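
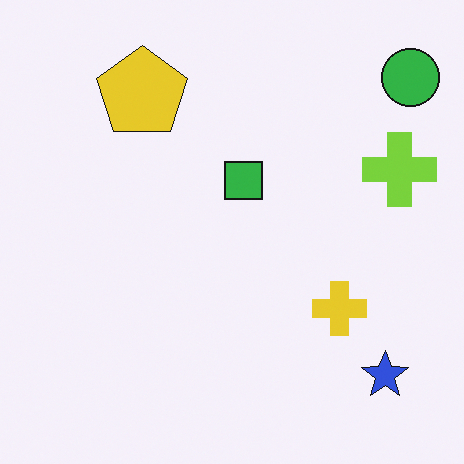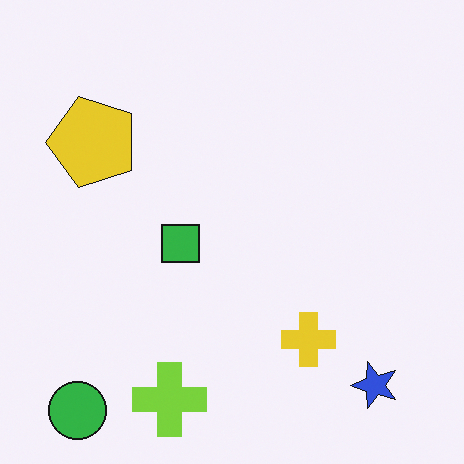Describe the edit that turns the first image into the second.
Transposed (reflected across the top-left ↔ bottom-right diagonal).

Shapes have swapped their row and column positions — what was in the top-right is now in the bottom-left — a diagonal reflection.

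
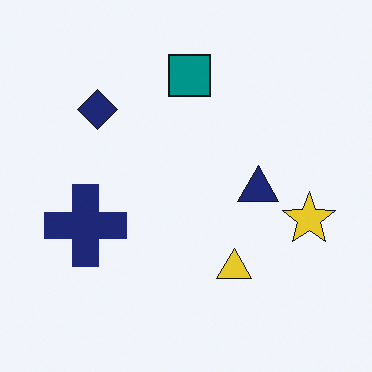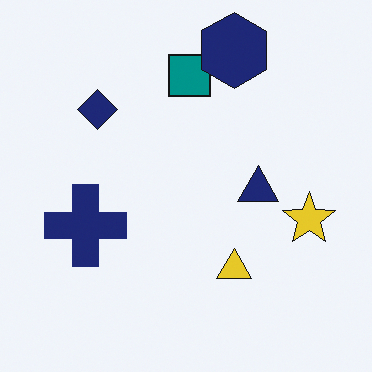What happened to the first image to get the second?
It was overlaid with an additional navy hexagon.

A navy hexagon appears in the second image that is absent from the first.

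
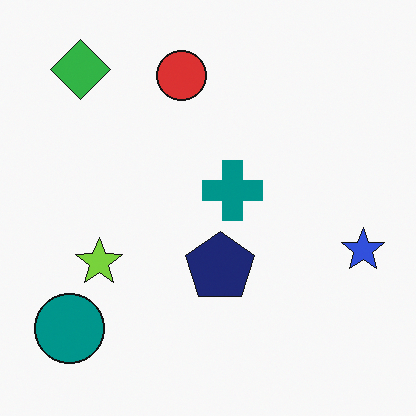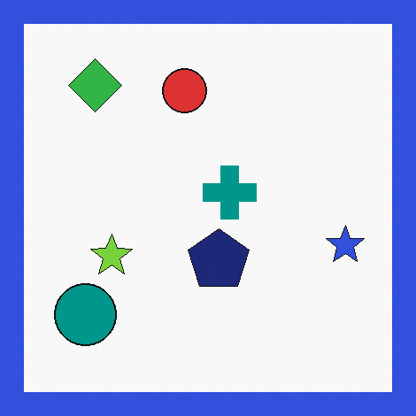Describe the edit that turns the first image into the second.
This is the original image framed with a blue border.

A solid blue frame runs around the edge of the second image, with the content slightly shrunk inside it.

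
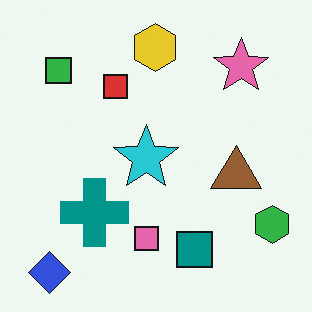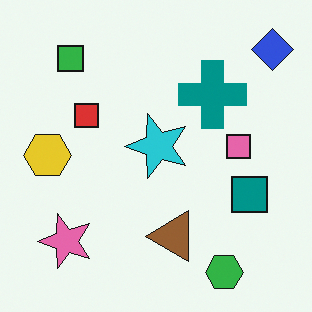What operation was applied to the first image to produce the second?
The second image is the first transposed (reflected across the top-left ↔ bottom-right diagonal).

Shapes have swapped their row and column positions — what was in the top-right is now in the bottom-left — a diagonal reflection.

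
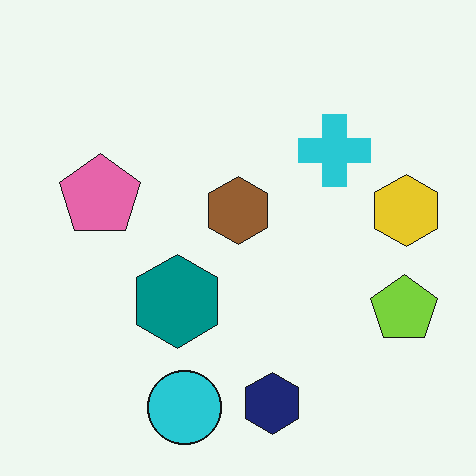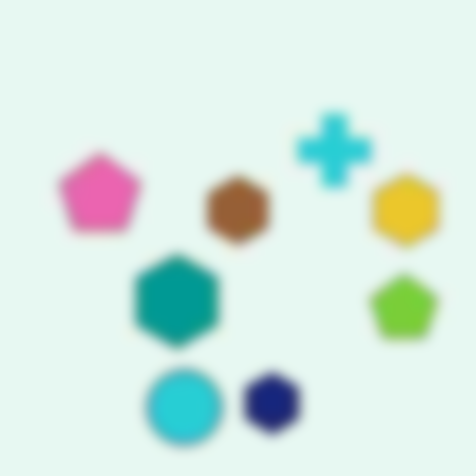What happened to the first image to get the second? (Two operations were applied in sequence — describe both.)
It was degraded with heavy JPEG compression, then strongly gaussian-blurred.

Blocky 8×8 compression artifacts appear around shape edges and the flat background shows ringing — characteristic JPEG degradation. Shape edges and outlines are uniformly softened across the whole image.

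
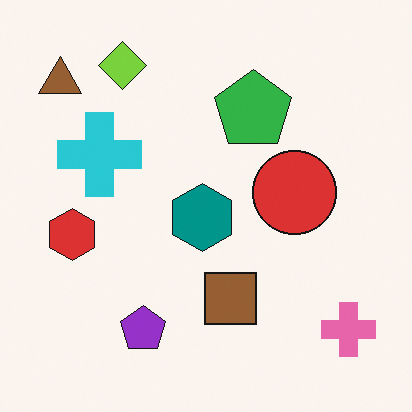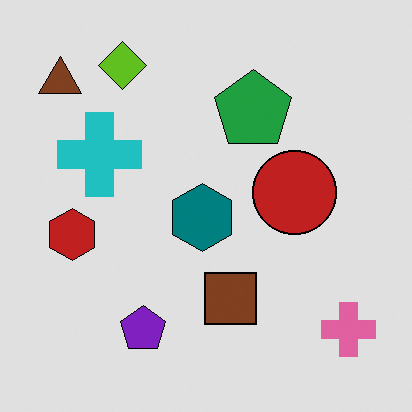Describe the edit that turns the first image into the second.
The transformation is: posterized to a reduced palette.

Each flat color has snapped to a coarser quantized level — most visibly, the near-white background has dropped to a flat grey.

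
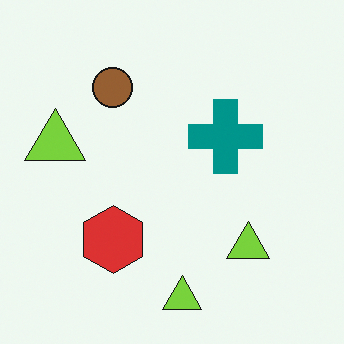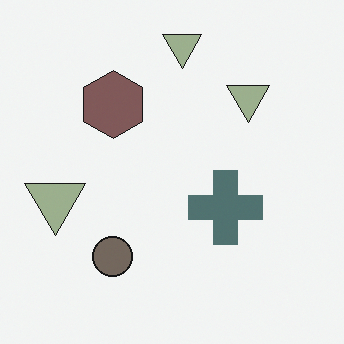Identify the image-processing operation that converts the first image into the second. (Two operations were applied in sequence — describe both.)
Made much more muted (saturation change), then flipped vertically (top ↔ bottom).

All colors are more muted and greyish — a global saturation change. The brown circle is in the top-left of the first image and the bottom-left of the second — shapes on opposite sides of the horizontal midline have swapped in a mirror flip.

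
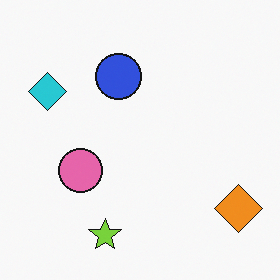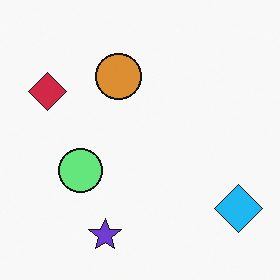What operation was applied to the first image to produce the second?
It was hue-shifted by a large amount.

Every shape's color has rotated by the same amount around the hue wheel — a uniform hue shift.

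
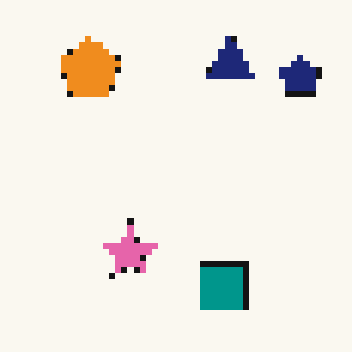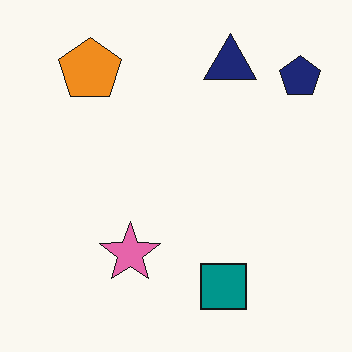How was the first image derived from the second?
The transformation is: moderately pixelated.

Shapes are reduced to large square blocks; fine edges and outlines are lost — a downscale-then-upscale (mosaic) effect.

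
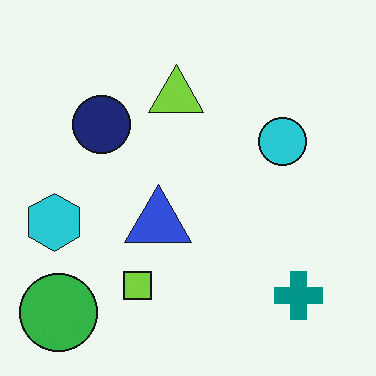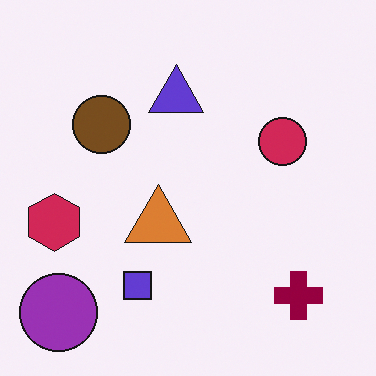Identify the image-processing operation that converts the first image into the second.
This is the original image hue-shifted by a large amount.

Every shape's color has rotated by the same amount around the hue wheel — a uniform hue shift.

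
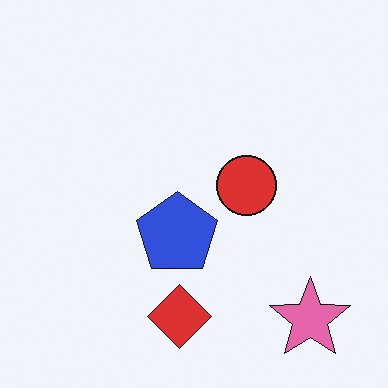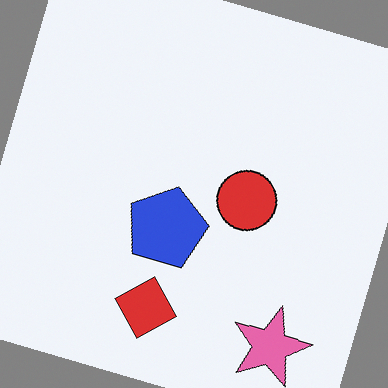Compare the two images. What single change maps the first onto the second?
This is the original image rotated clockwise by a clearly visible amount.

Every shape is tilted by the same angle and the image corners show triangular fill wedges — a whole-image rotation by a non-right angle.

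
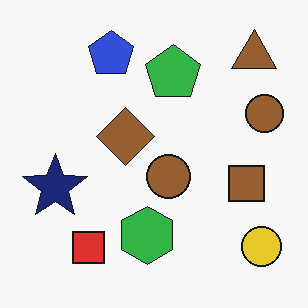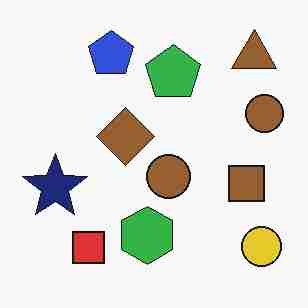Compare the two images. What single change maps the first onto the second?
Heavily JPEG-compressed with obvious blocking artifacts.

Blocky 8×8 compression artifacts appear around shape edges and the flat background shows ringing — characteristic JPEG degradation.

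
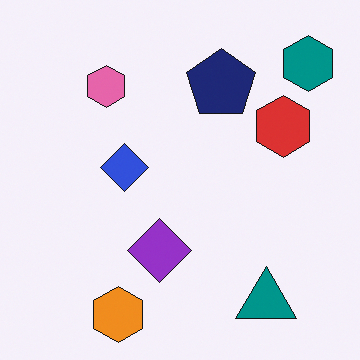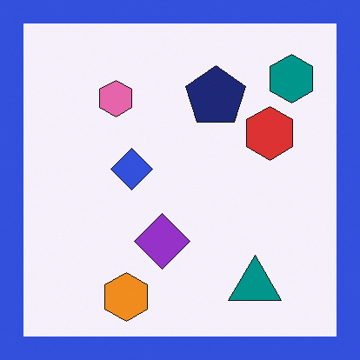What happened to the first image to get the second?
The image was framed with a blue border.

A solid blue frame runs around the edge of the second image, with the content slightly shrunk inside it.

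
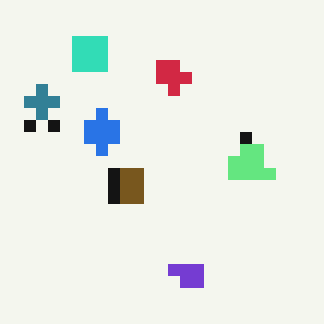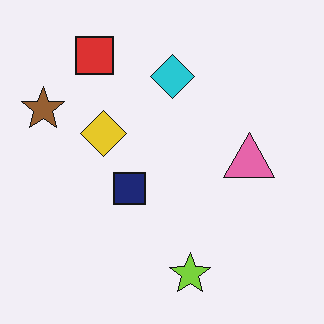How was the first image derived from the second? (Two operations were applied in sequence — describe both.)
The image was hue-shifted by a large amount, then coarsely pixelated.

Every shape's color has rotated by the same amount around the hue wheel — a uniform hue shift. Shapes are reduced to large square blocks; fine edges and outlines are lost — a downscale-then-upscale (mosaic) effect.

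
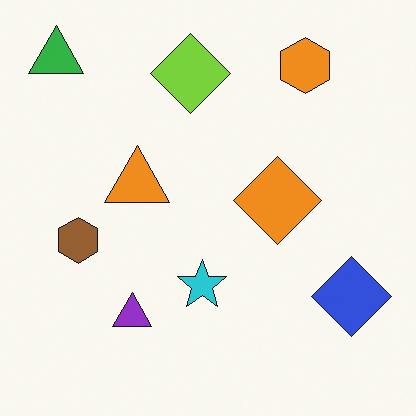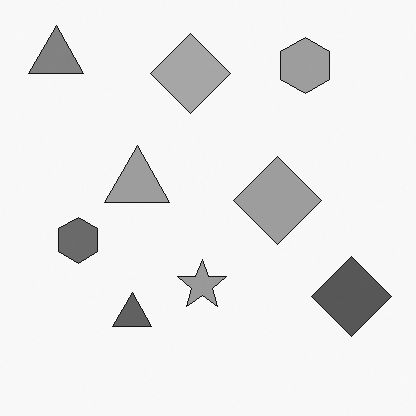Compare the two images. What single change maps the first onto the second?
This is the original image converted to grayscale.

All color is removed — every shape is now a shade of grey.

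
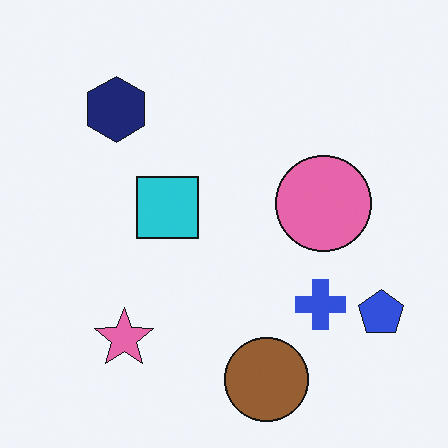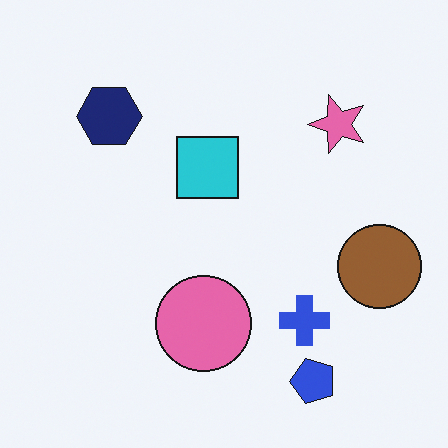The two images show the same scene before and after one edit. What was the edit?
This is the original image transposed (reflected across the top-left ↔ bottom-right diagonal).

Shapes have swapped their row and column positions — what was in the top-right is now in the bottom-left — a diagonal reflection.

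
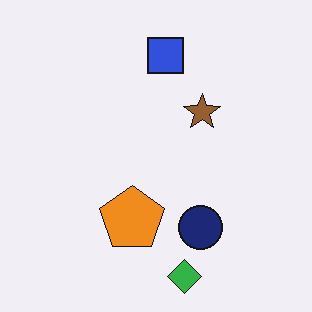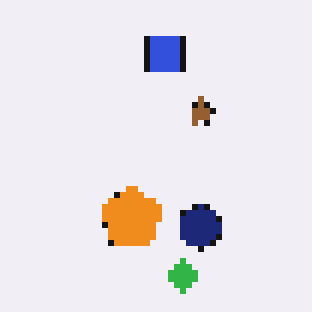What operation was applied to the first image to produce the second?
It was moderately pixelated.

Shapes are reduced to large square blocks; fine edges and outlines are lost — a downscale-then-upscale (mosaic) effect.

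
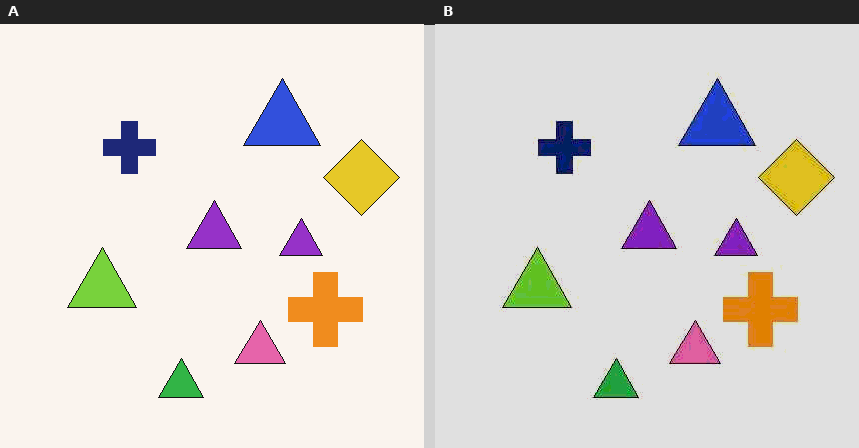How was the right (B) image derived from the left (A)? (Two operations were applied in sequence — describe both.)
This is the original image JPEG-compressed with visible artifacts, then posterized to a reduced palette.

Blocky 8×8 compression artifacts appear around shape edges and the flat background shows ringing — characteristic JPEG degradation. Each flat color has snapped to a coarser quantized level — most visibly, the near-white background has dropped to a flat grey.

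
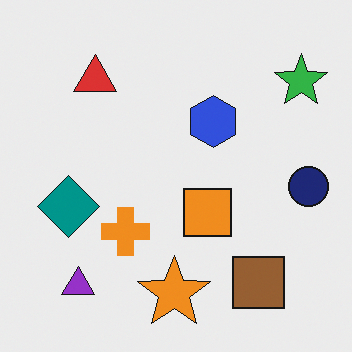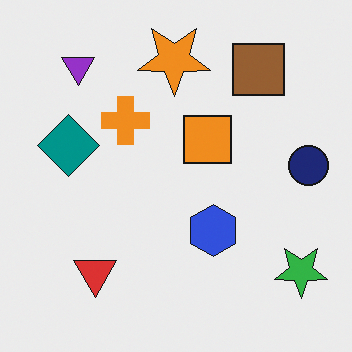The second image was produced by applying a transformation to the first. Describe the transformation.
This is the original image flipped vertically (top ↔ bottom).

The orange star is in the bottom of the first image and the top of the second — shapes on opposite sides of the horizontal midline have swapped in a mirror flip.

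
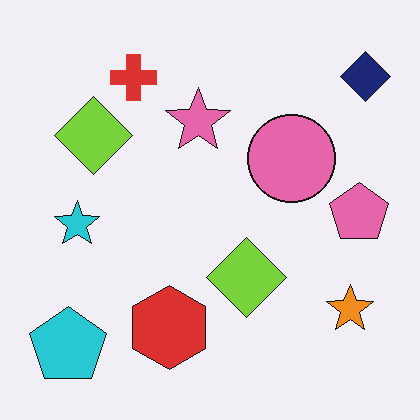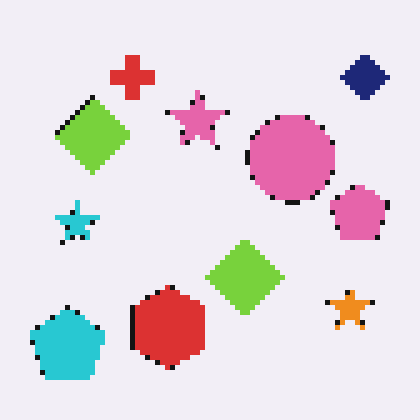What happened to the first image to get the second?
The second image is the first lightly pixelated (a mild mosaic effect).

Shapes are reduced to large square blocks; fine edges and outlines are lost — a downscale-then-upscale (mosaic) effect.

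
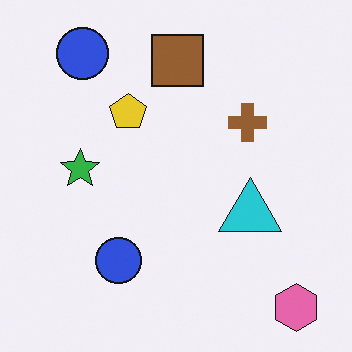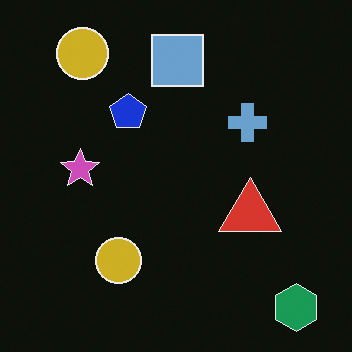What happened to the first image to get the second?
Color-inverted (negative).

The light background has become dark and every shape's color is its complement — a photographic negative.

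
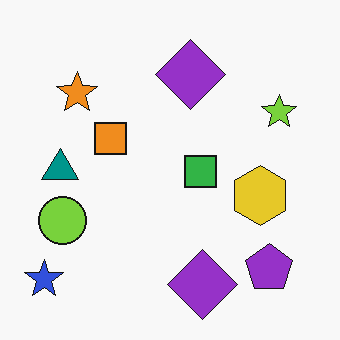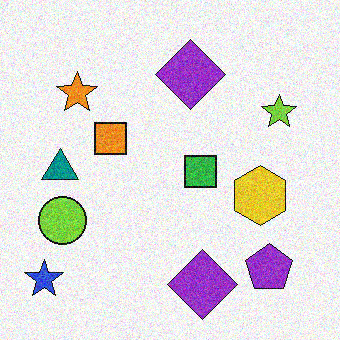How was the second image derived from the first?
The image was degraded with moderate additive noise.

Random speckle covers the whole image, including the flat background.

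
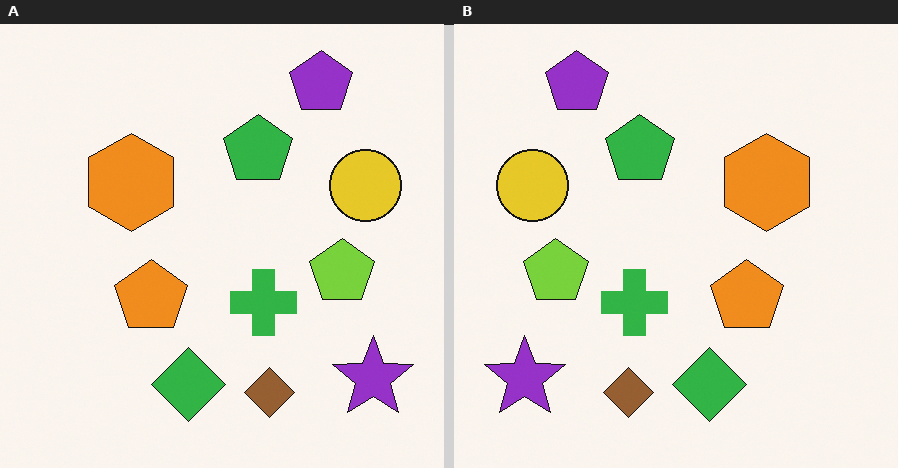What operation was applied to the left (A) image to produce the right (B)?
The image was flipped horizontally (left ↔ right).

The purple star is in the bottom-right of the left (A) image and the bottom-left of the right (B) — shapes on opposite sides of the vertical midline have swapped in a mirror flip.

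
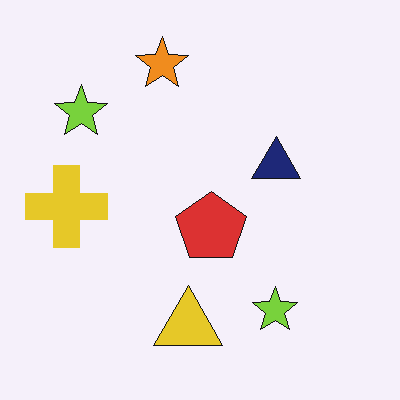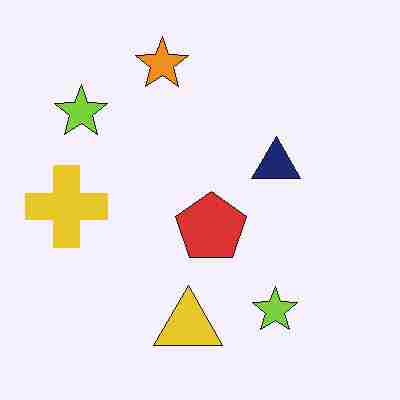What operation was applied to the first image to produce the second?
The second image is the first heavily JPEG-compressed with obvious blocking artifacts.

Blocky 8×8 compression artifacts appear around shape edges and the flat background shows ringing — characteristic JPEG degradation.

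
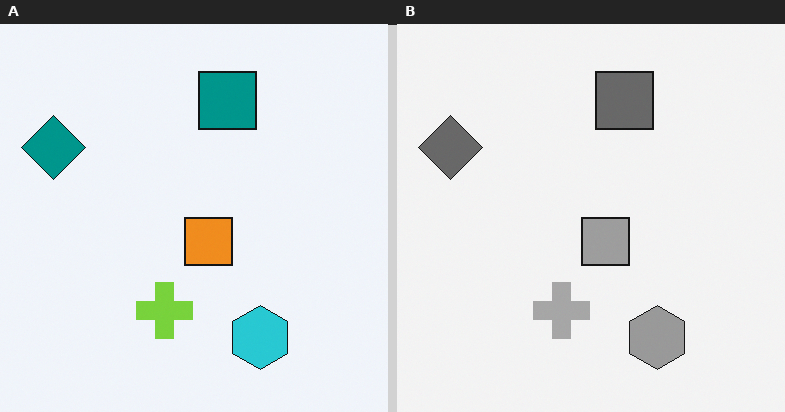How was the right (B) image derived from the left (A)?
The image was converted to grayscale.

All color is removed — every shape is now a shade of grey.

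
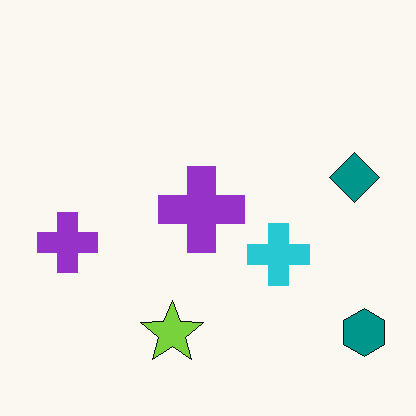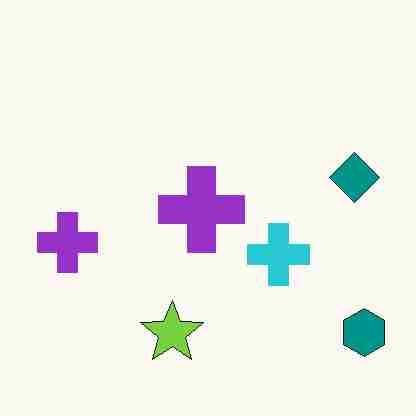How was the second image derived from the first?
The transformation is: heavily JPEG-compressed with obvious blocking artifacts.

Blocky 8×8 compression artifacts appear around shape edges and the flat background shows ringing — characteristic JPEG degradation.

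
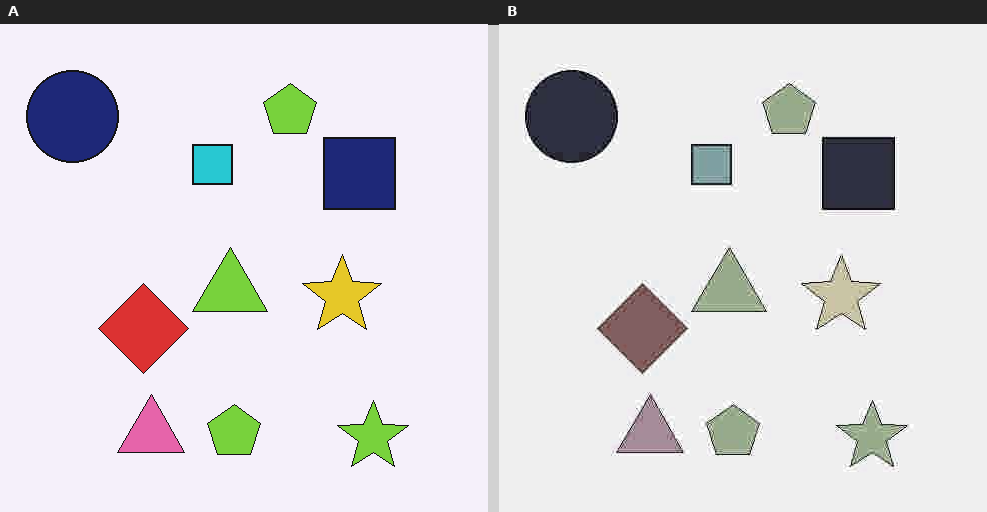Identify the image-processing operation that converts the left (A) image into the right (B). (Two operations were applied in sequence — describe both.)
This is the original image heavily JPEG-compressed with obvious blocking artifacts, then made much more muted (saturation change).

Blocky 8×8 compression artifacts appear around shape edges and the flat background shows ringing — characteristic JPEG degradation. All colors are more muted and greyish — a global saturation change.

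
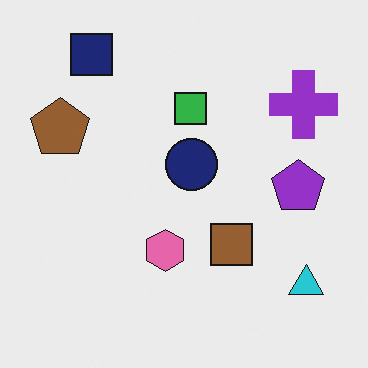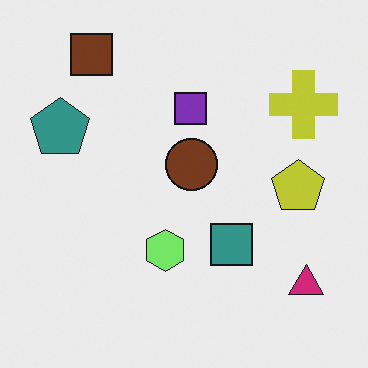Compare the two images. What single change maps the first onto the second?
The transformation is: hue-shifted noticeably.

Every shape's color has rotated by the same amount around the hue wheel — a uniform hue shift.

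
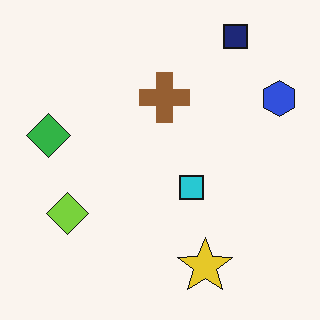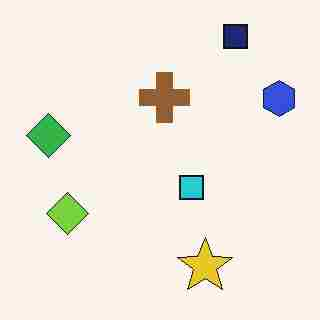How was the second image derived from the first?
This is the original image degraded with heavy JPEG compression.

Blocky 8×8 compression artifacts appear around shape edges and the flat background shows ringing — characteristic JPEG degradation.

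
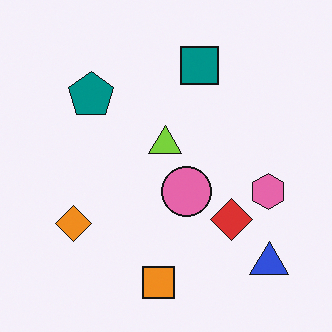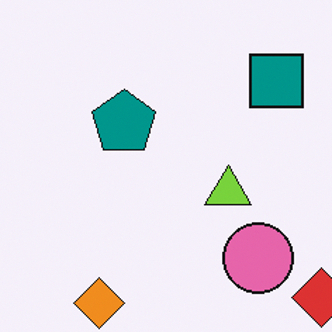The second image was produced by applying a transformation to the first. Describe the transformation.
The second image is the first cropped slightly and scaled back up.

The visible shapes are larger and the field of view is narrower; shapes near the original edges may be partly or wholly outside the frame — a crop-and-rescale.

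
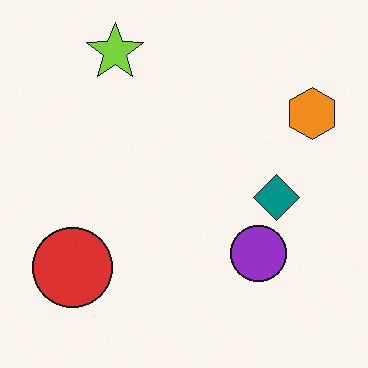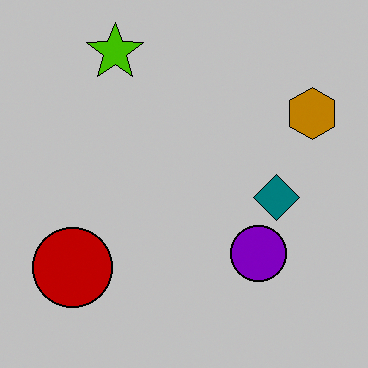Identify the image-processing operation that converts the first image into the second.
The second image is the first aggressively posterized.

Each flat color has snapped to a coarser quantized level — most visibly, the near-white background has dropped to a flat grey.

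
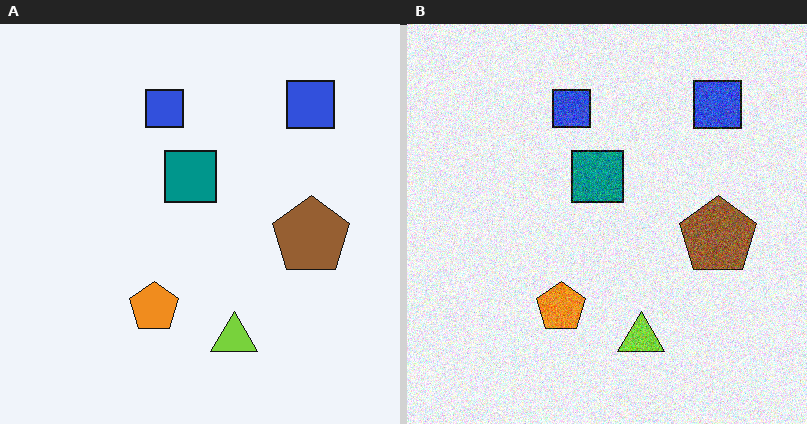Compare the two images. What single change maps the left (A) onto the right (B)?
It was degraded with visible gaussian noise.

Random speckle covers the whole image, including the flat background.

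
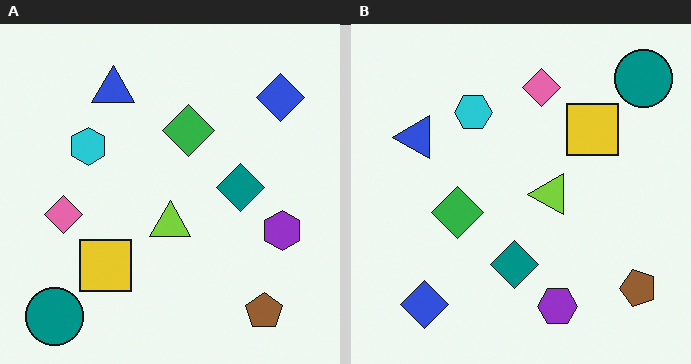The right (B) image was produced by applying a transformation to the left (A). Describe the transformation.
Transposed (reflected across the top-left ↔ bottom-right diagonal).

Shapes have swapped their row and column positions — what was in the top-right is now in the bottom-left — a diagonal reflection.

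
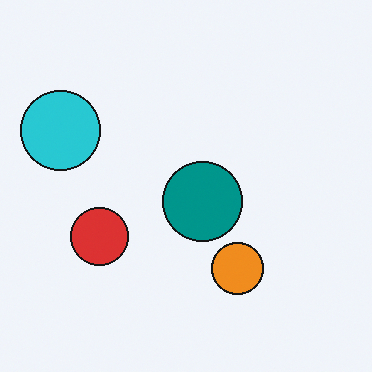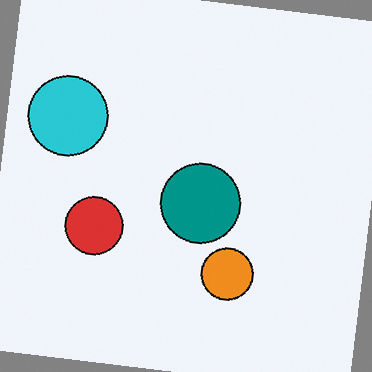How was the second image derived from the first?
Rotated clockwise by a slight angle.

Every shape is tilted by the same angle and the image corners show triangular fill wedges — a whole-image rotation by a non-right angle.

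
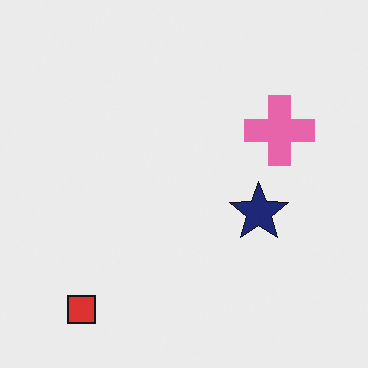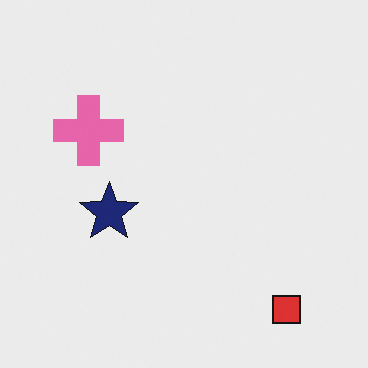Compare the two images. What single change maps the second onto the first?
The image was flipped horizontally (left ↔ right).

The red square is in the bottom-right of the second image and the bottom-left of the first — shapes on opposite sides of the vertical midline have swapped in a mirror flip.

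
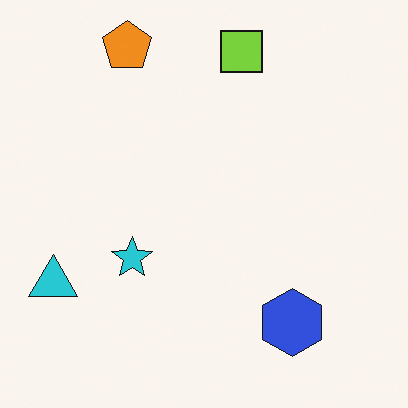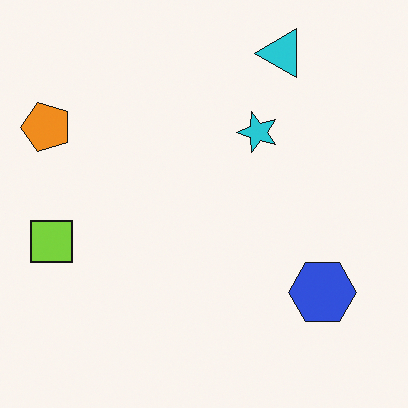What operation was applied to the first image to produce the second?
The second image is the first transposed (reflected across the top-left ↔ bottom-right diagonal).

Shapes have swapped their row and column positions — what was in the top-right is now in the bottom-left — a diagonal reflection.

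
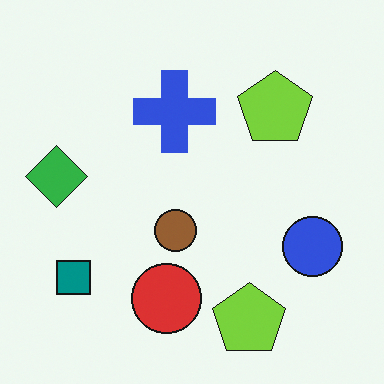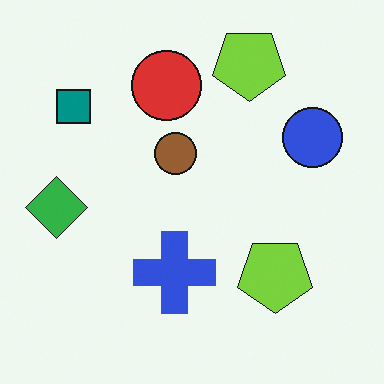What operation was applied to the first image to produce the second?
The second image is the first flipped vertically (top ↔ bottom).

The red circle is in the bottom of the first image and the top of the second — shapes on opposite sides of the horizontal midline have swapped in a mirror flip.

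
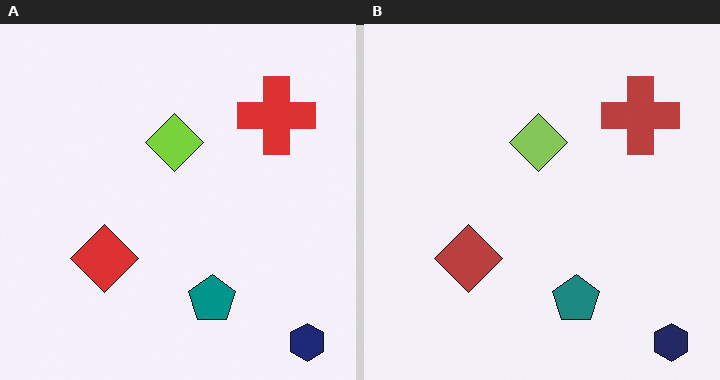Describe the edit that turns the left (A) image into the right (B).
It was slightly desaturated.

All colors are more muted and greyish — a global saturation change.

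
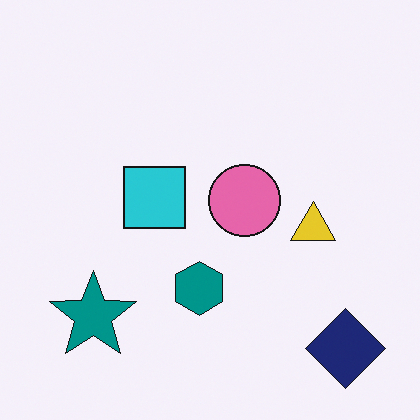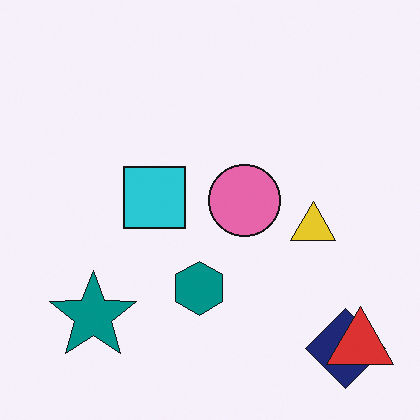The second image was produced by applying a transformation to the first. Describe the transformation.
The transformation is: overlaid with an additional red triangle.

A red triangle appears in the second image that is absent from the first.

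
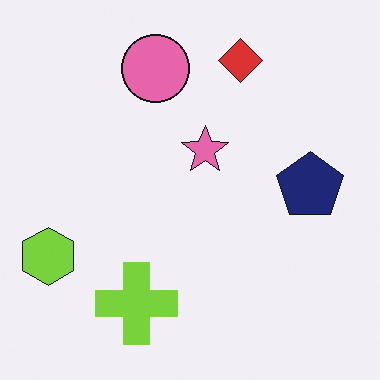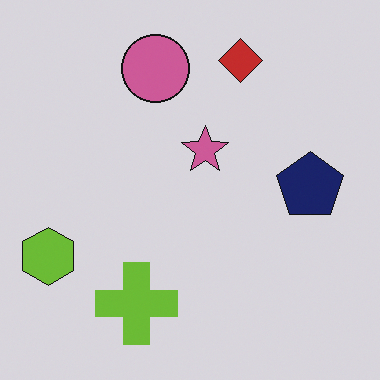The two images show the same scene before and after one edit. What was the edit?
The transformation is: slightly darkened.

Every pixel — background and shapes alike — is uniformly darkened.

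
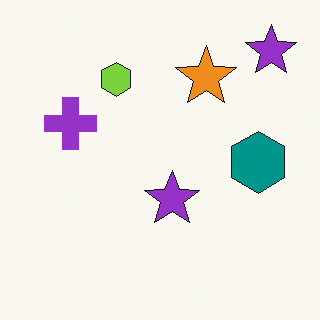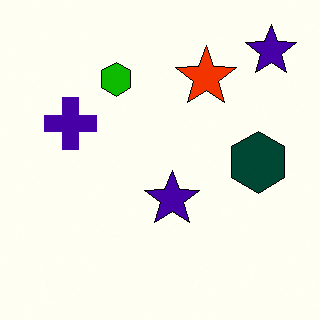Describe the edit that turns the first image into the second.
Boosted in contrast.

Tones are pushed away from mid-grey across the whole image — a global contrast change.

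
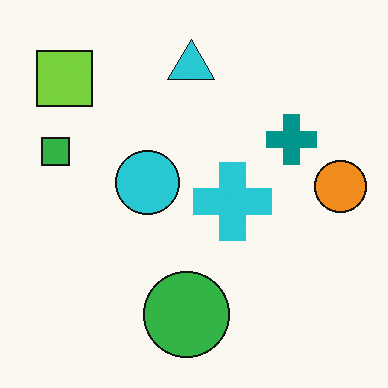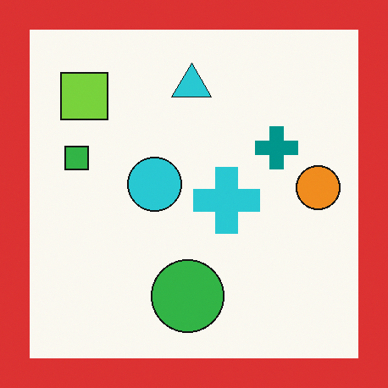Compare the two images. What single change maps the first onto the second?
Framed with a red border.

A solid red frame runs around the edge of the second image, with the content slightly shrunk inside it.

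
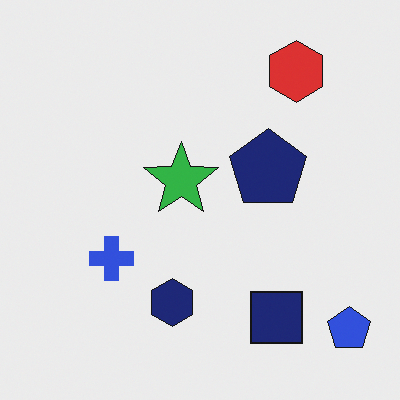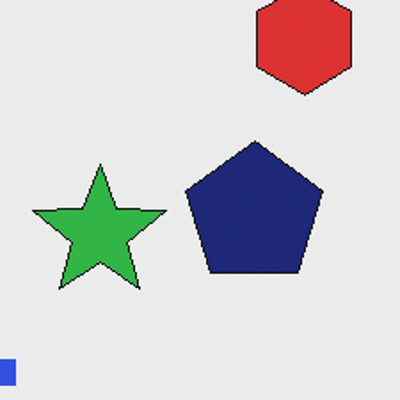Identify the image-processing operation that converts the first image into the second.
Cropped tightly and scaled back up.

The visible shapes are larger and the field of view is narrower; shapes near the original edges may be partly or wholly outside the frame — a crop-and-rescale.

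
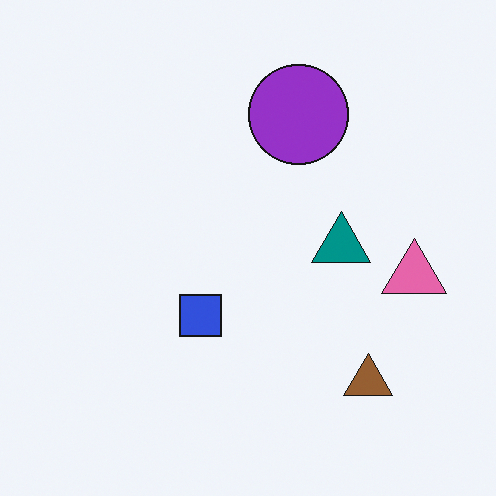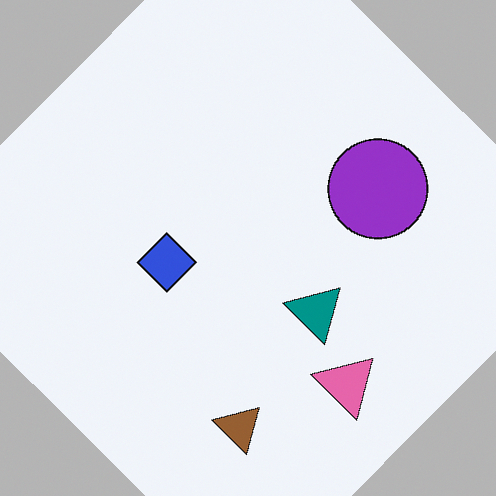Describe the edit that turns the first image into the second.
The image was rotated clockwise by a large amount — several tens of degrees.

Every shape is tilted by the same angle and the image corners show triangular fill wedges — a whole-image rotation by a non-right angle.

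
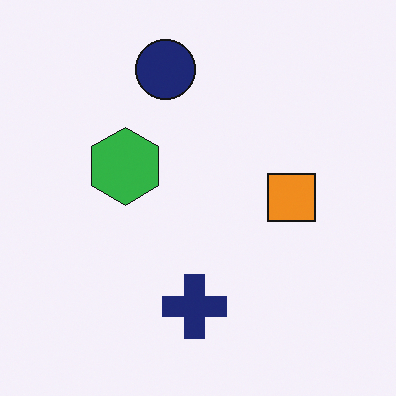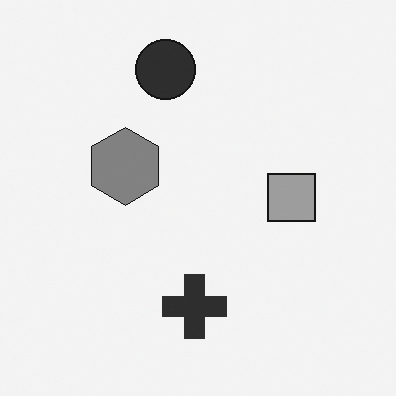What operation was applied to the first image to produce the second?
Converted to grayscale.

All color is removed — every shape is now a shade of grey.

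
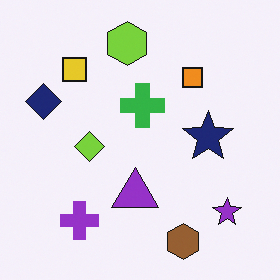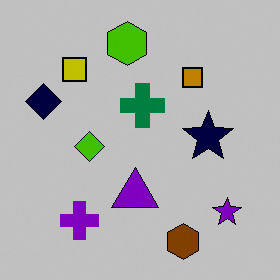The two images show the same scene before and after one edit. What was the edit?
The transformation is: aggressively posterized.

Each flat color has snapped to a coarser quantized level — most visibly, the near-white background has dropped to a flat grey.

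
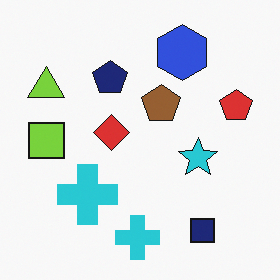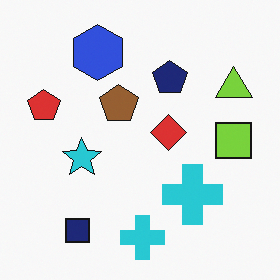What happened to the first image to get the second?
It was flipped horizontally (left ↔ right).

The red pentagon is in the right of the first image and the left of the second — shapes on opposite sides of the vertical midline have swapped in a mirror flip.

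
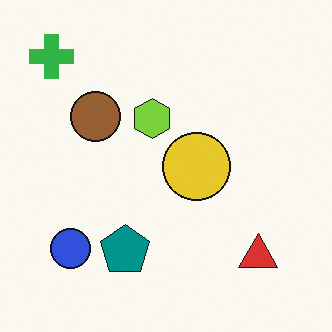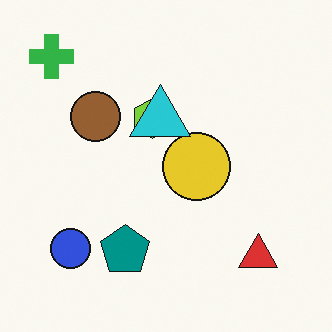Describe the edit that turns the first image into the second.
It was overlaid with an additional cyan triangle.

A cyan triangle appears in the second image that is absent from the first.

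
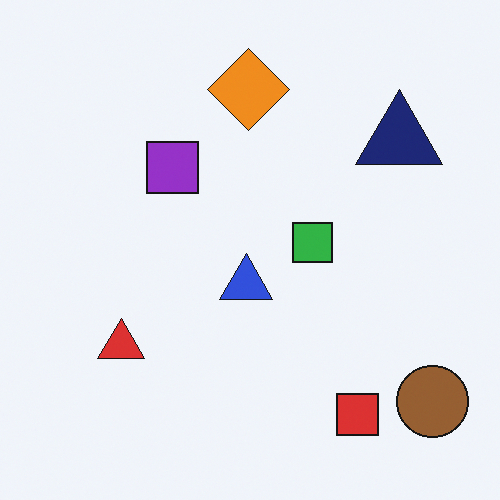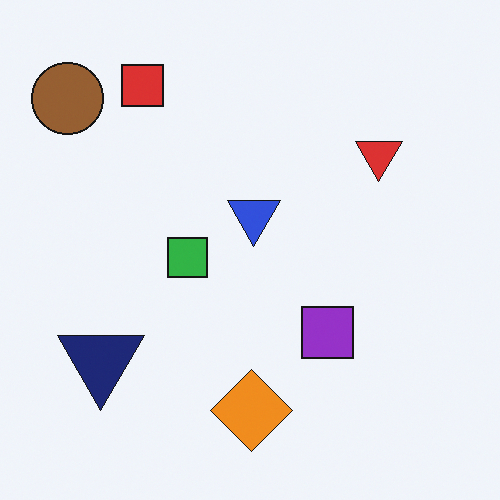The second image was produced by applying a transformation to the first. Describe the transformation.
It was rotated 180°.

The brown circle sits in the bottom-right of the first image and the top-left of the second — consistent with a whole-image 180° rotation.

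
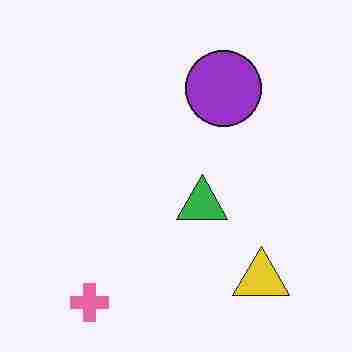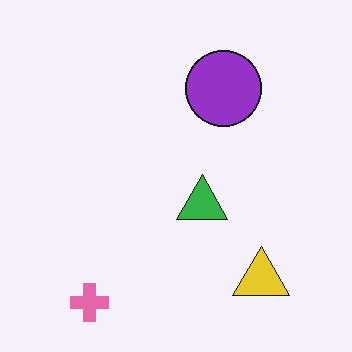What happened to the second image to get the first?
It was heavily JPEG-compressed with obvious blocking artifacts.

Blocky 8×8 compression artifacts appear around shape edges and the flat background shows ringing — characteristic JPEG degradation.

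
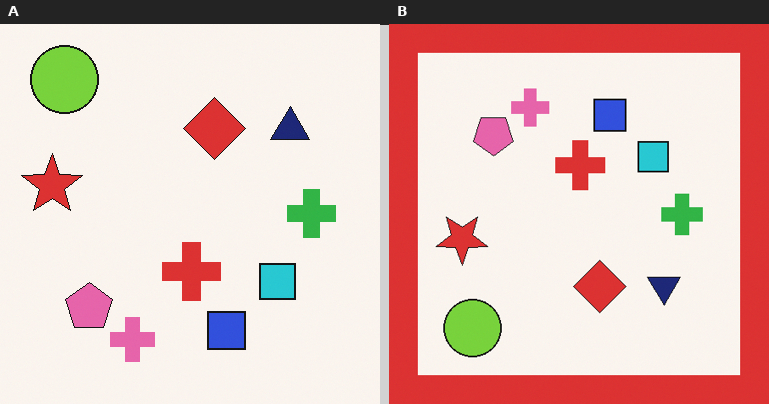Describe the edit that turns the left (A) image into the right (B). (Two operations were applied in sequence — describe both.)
It was flipped vertically (top ↔ bottom), then framed with a red border.

The lime circle is in the top-left of the left (A) image and the bottom-left of the right (B) — shapes on opposite sides of the horizontal midline have swapped in a mirror flip. A solid red frame runs around the edge of the right (B) image, with the content slightly shrunk inside it.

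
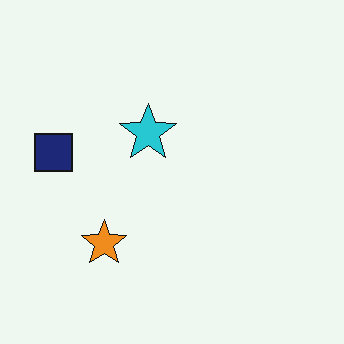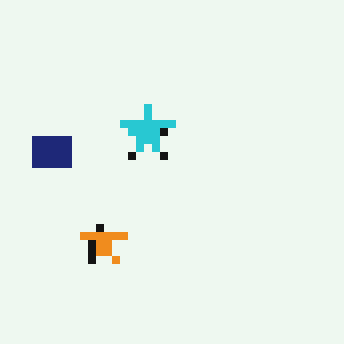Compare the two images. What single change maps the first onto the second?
It was moderately pixelated.

Shapes are reduced to large square blocks; fine edges and outlines are lost — a downscale-then-upscale (mosaic) effect.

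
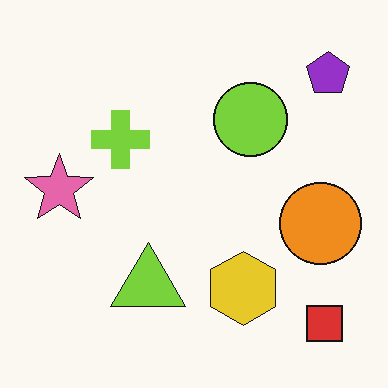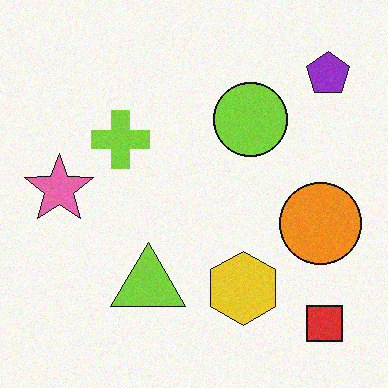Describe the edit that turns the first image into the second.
Degraded with light additive noise.

Random speckle covers the whole image, including the flat background.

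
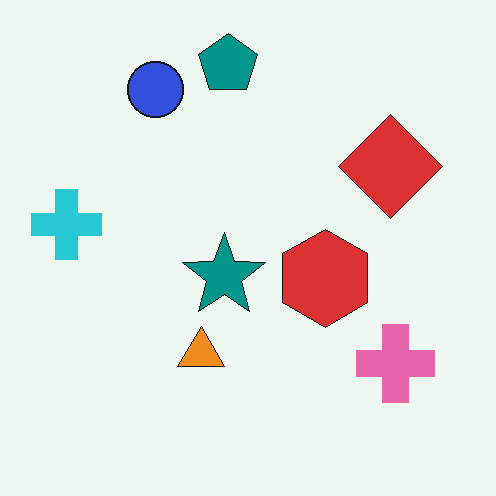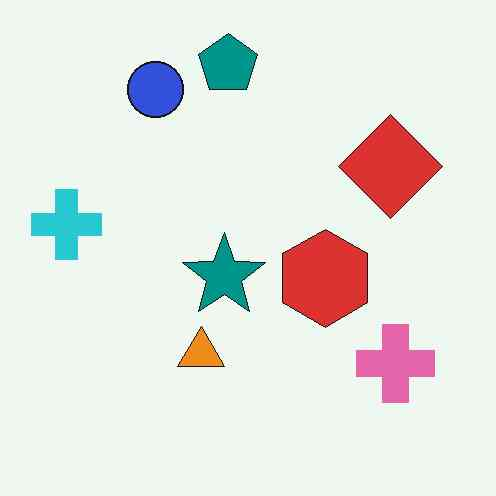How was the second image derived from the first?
This is the original image given moderate JPEG compression.

Blocky 8×8 compression artifacts appear around shape edges and the flat background shows ringing — characteristic JPEG degradation.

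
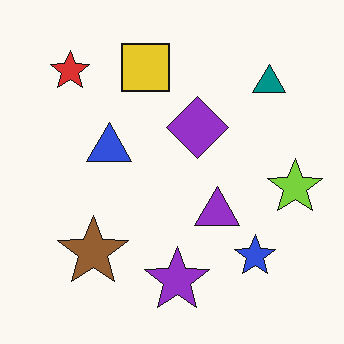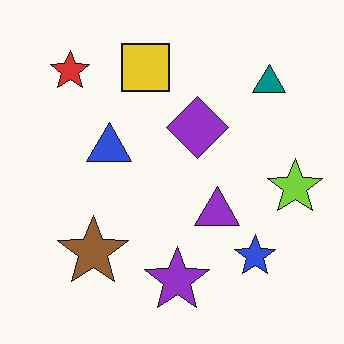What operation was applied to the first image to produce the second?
JPEG-compressed with visible artifacts.

Blocky 8×8 compression artifacts appear around shape edges and the flat background shows ringing — characteristic JPEG degradation.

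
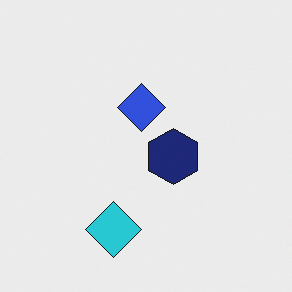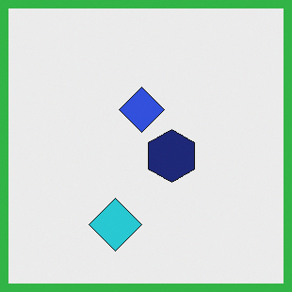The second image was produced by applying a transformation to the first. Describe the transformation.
This is the original image framed with a green border.

A solid green frame runs around the edge of the second image, with the content slightly shrunk inside it.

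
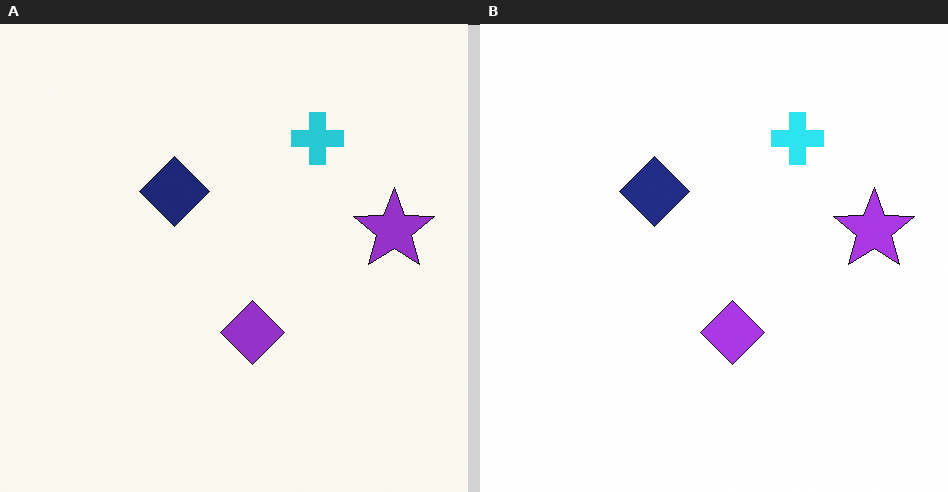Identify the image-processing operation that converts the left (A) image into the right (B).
It was brightened a little.

Every pixel — background and shapes alike — is uniformly brightened.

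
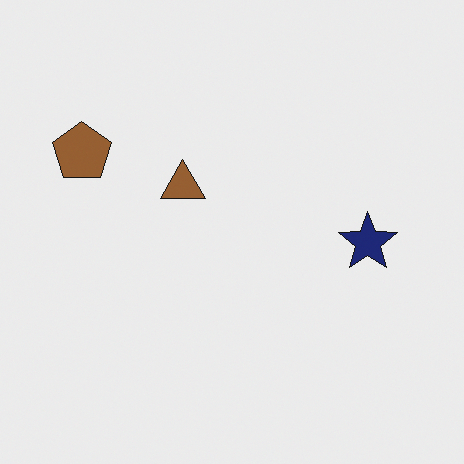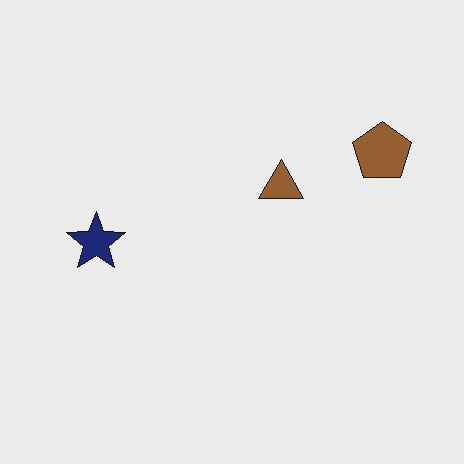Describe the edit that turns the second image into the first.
The first image is the second flipped horizontally (left ↔ right).

The brown pentagon is in the top-right of the second image and the top-left of the first — shapes on opposite sides of the vertical midline have swapped in a mirror flip.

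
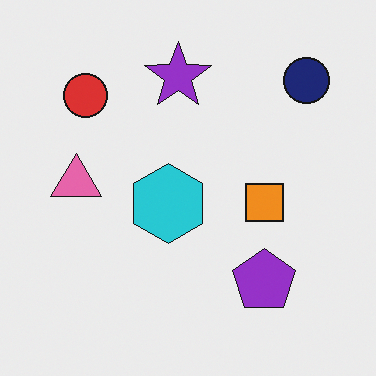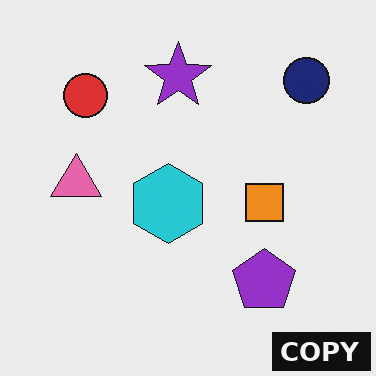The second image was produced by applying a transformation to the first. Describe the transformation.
Watermarked with the text "COPY" in the lower-right corner.

A dark label reading "COPY" appears in the lower-right corner.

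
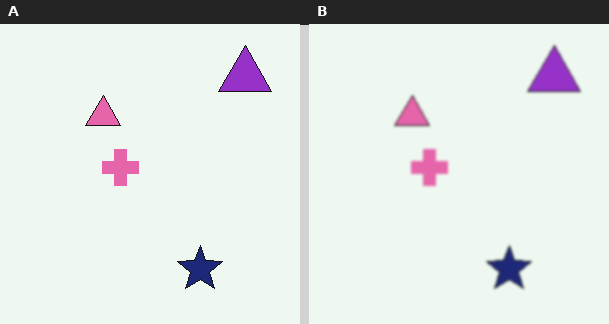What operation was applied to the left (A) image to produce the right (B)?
It was lightly blurred.

Shape edges and outlines are uniformly softened across the whole image.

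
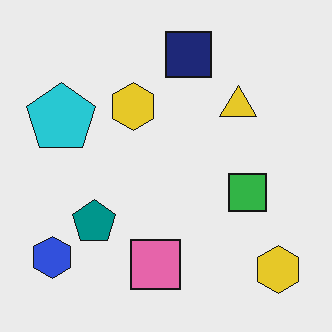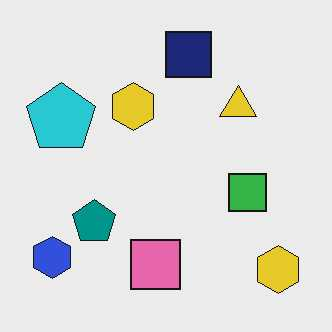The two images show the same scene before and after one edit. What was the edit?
JPEG-compressed with visible artifacts.

Blocky 8×8 compression artifacts appear around shape edges and the flat background shows ringing — characteristic JPEG degradation.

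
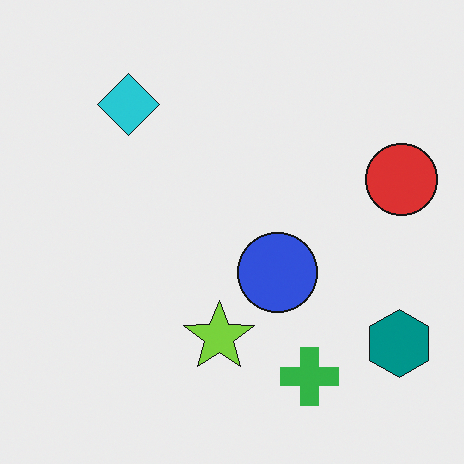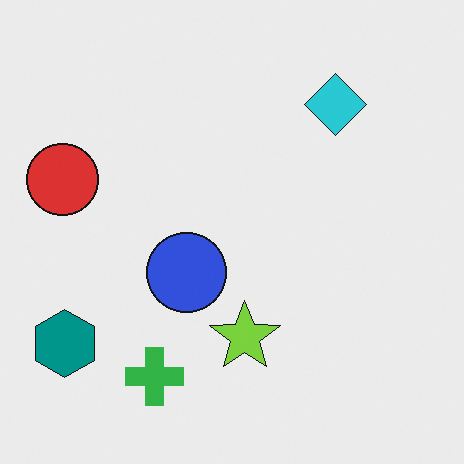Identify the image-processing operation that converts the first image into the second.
This is the original image flipped horizontally (left ↔ right).

The red circle is in the right of the first image and the left of the second — shapes on opposite sides of the vertical midline have swapped in a mirror flip.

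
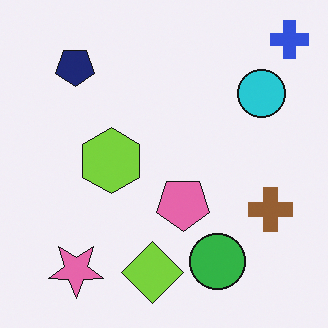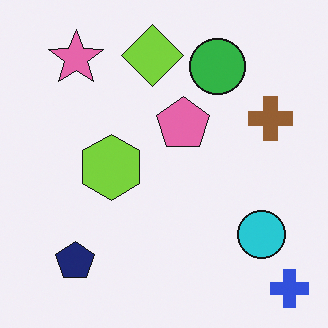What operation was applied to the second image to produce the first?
The first image is the second flipped vertically (top ↔ bottom).

The blue cross is in the bottom-right of the second image and the top-right of the first — shapes on opposite sides of the horizontal midline have swapped in a mirror flip.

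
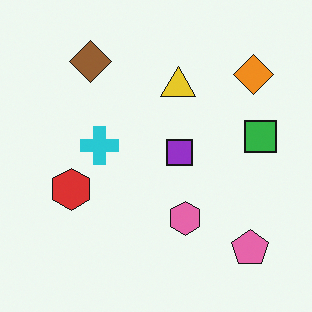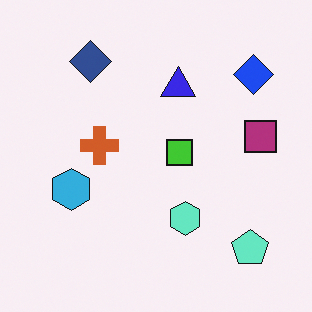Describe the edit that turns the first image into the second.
The second image is the first hue-shifted through roughly half the color wheel.

Every shape's color has rotated by the same amount around the hue wheel — a uniform hue shift.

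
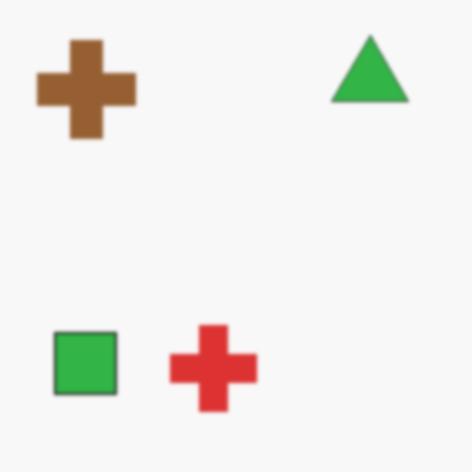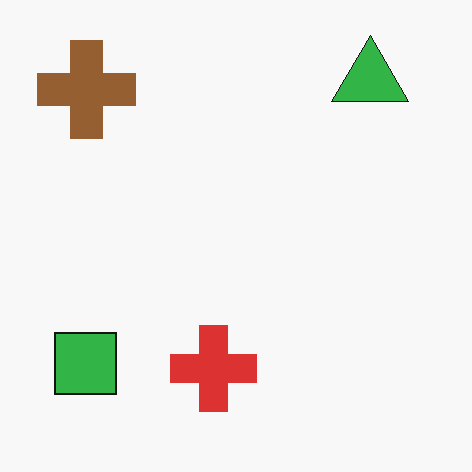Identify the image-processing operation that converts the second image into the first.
The first image is the second given a subtle gaussian blur.

Shape edges and outlines are uniformly softened across the whole image.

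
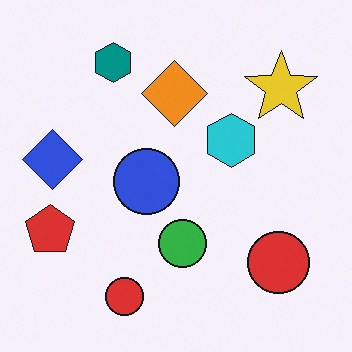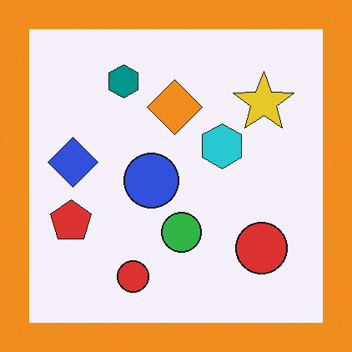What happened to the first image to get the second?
Framed with a orange border.

A solid orange frame runs around the edge of the second image, with the content slightly shrunk inside it.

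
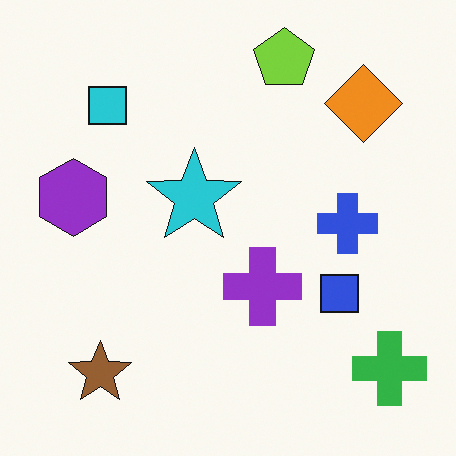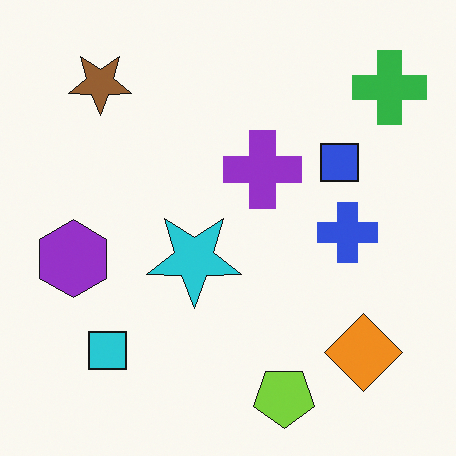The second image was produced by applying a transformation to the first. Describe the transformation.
The second image is the first flipped vertically (top ↔ bottom).

The lime pentagon is in the top of the first image and the bottom of the second — shapes on opposite sides of the horizontal midline have swapped in a mirror flip.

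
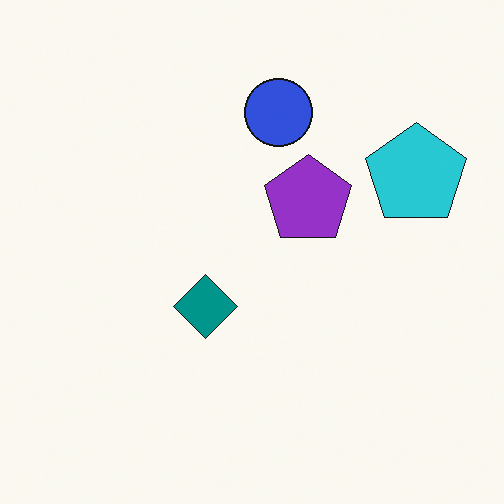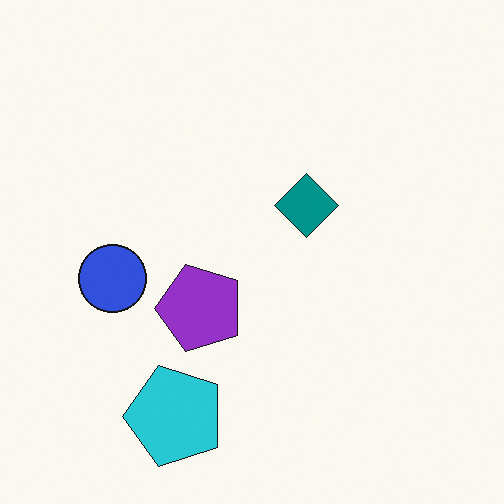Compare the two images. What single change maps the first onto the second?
The image was transposed (reflected across the top-left ↔ bottom-right diagonal).

Shapes have swapped their row and column positions — what was in the top-right is now in the bottom-left — a diagonal reflection.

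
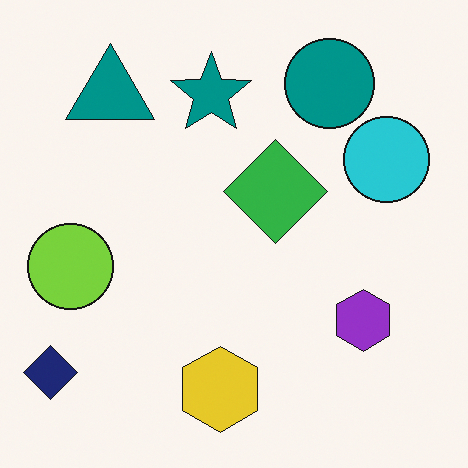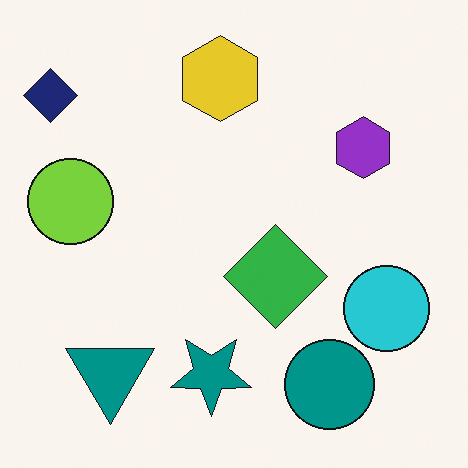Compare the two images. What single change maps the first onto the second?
The image was flipped vertically (top ↔ bottom).

The yellow hexagon is in the bottom of the first image and the top of the second — shapes on opposite sides of the horizontal midline have swapped in a mirror flip.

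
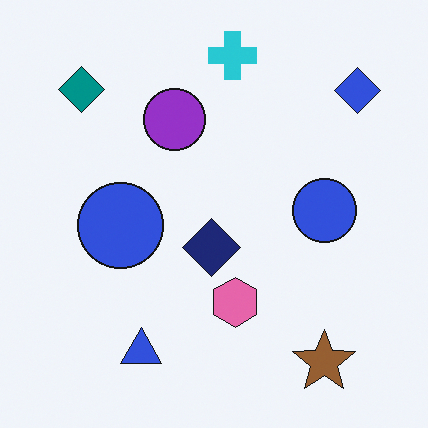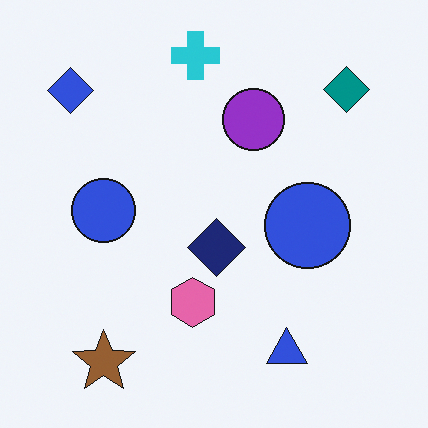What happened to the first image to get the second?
Flipped horizontally (left ↔ right).

The blue diamond is in the top-right of the first image and the top-left of the second — shapes on opposite sides of the vertical midline have swapped in a mirror flip.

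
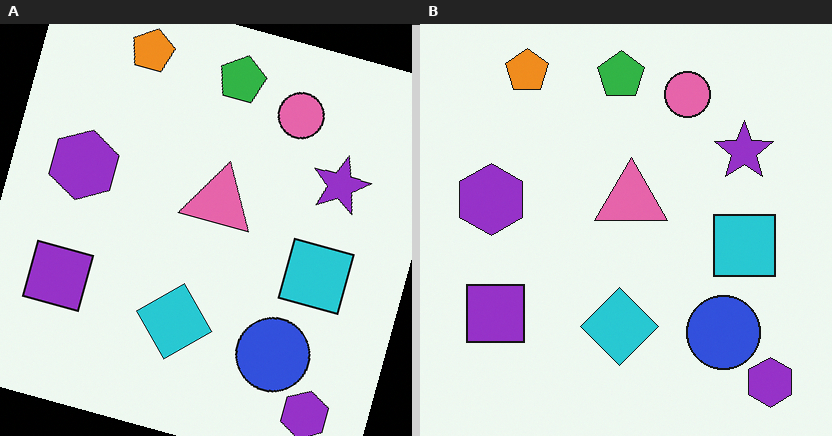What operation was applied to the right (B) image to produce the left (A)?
This is the original image rotated clockwise by a moderate amount.

Every shape is tilted by the same angle and the image corners show triangular fill wedges — a whole-image rotation by a non-right angle.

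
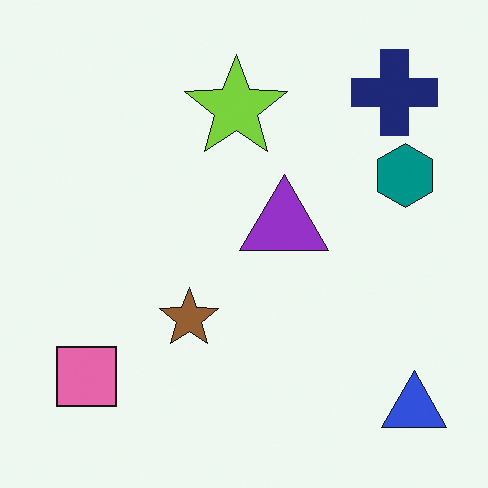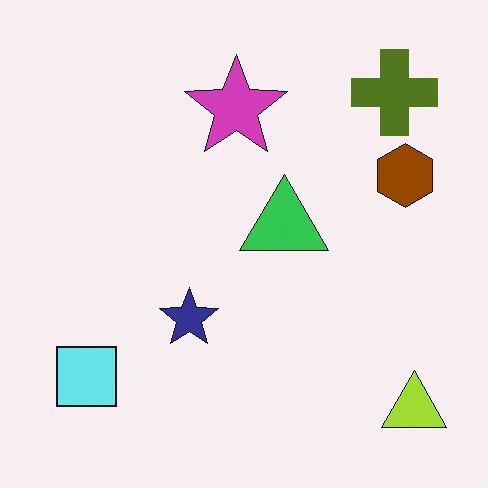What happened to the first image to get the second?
The transformation is: hue-shifted through roughly half the color wheel.

Every shape's color has rotated by the same amount around the hue wheel — a uniform hue shift.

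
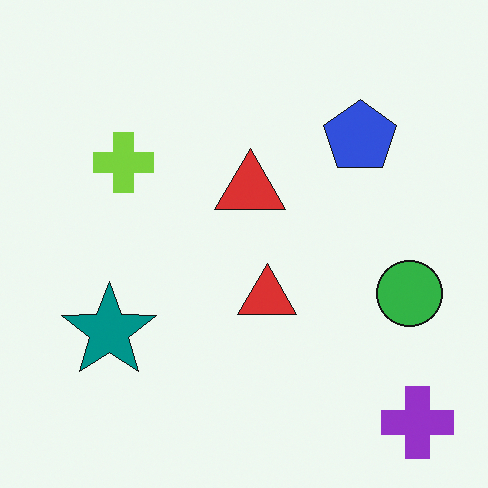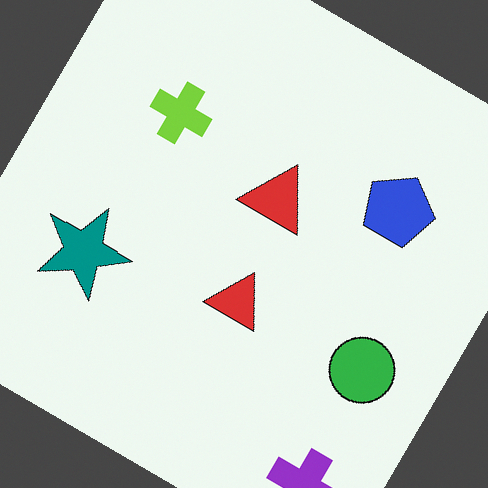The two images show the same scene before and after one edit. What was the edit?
The image was rotated clockwise by a large amount — several tens of degrees.

Every shape is tilted by the same angle and the image corners show triangular fill wedges — a whole-image rotation by a non-right angle.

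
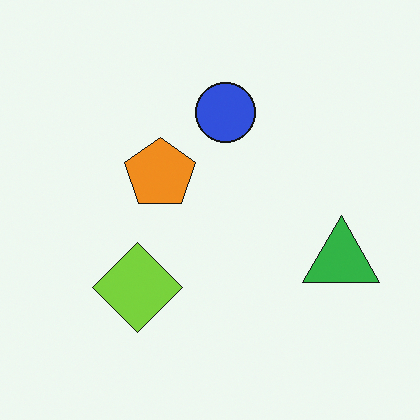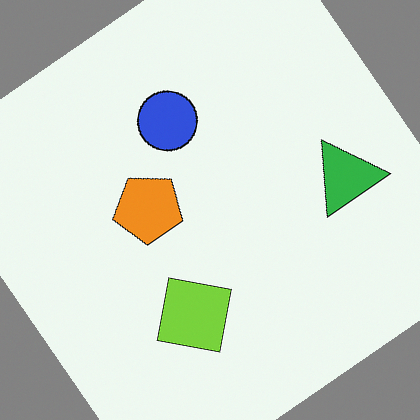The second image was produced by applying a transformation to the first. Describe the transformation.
The image was rotated counter-clockwise by a large amount — several tens of degrees.

Every shape is tilted by the same angle and the image corners show triangular fill wedges — a whole-image rotation by a non-right angle.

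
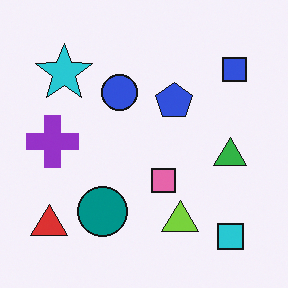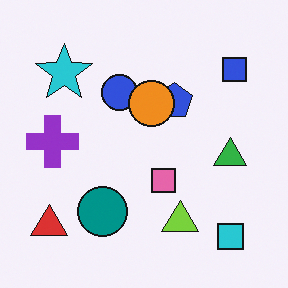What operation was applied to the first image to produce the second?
The transformation is: overlaid with an additional orange circle.

An orange circle appears in the second image that is absent from the first.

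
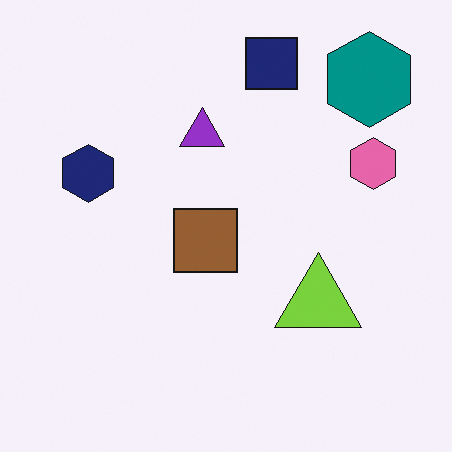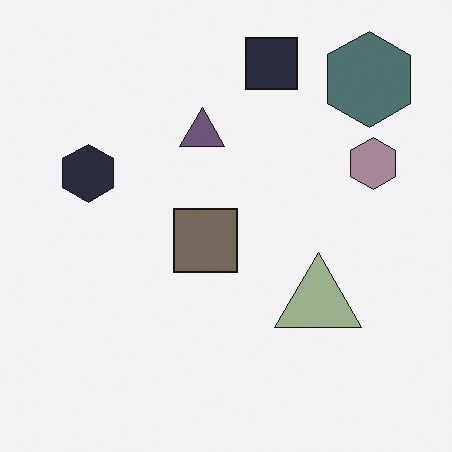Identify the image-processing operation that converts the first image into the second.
Heavily desaturated.

All colors are more muted and greyish — a global saturation change.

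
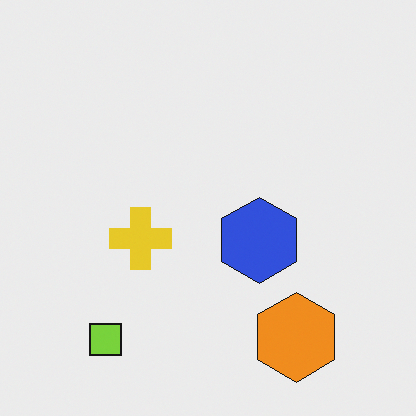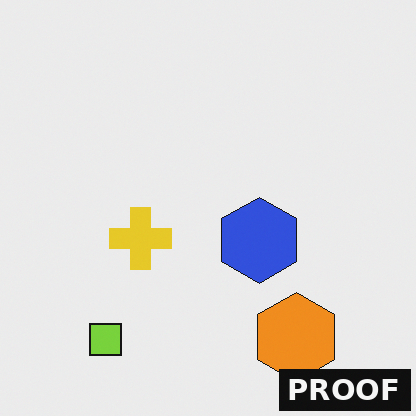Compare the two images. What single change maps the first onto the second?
This is the original image watermarked with the text "PROOF" in the lower-right corner.

A dark label reading "PROOF" appears in the lower-right corner.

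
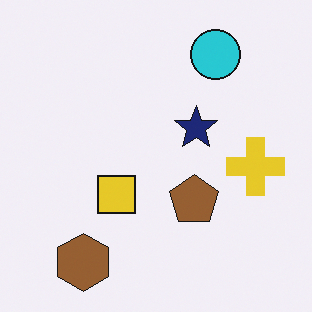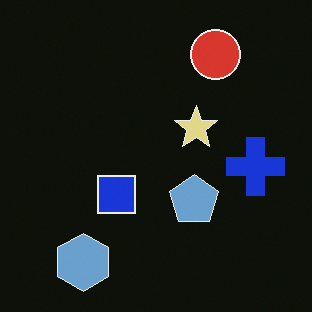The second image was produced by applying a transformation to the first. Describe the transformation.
The transformation is: color-inverted (negative).

The light background has become dark and every shape's color is its complement — a photographic negative.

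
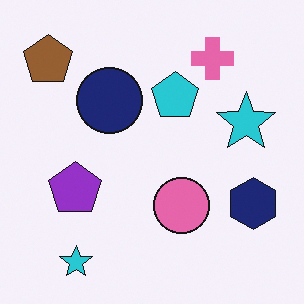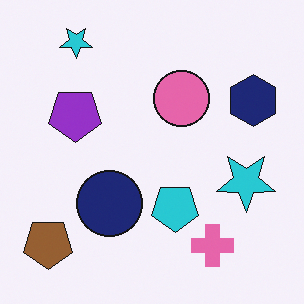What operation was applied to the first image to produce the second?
It was flipped vertically (top ↔ bottom).

The pink cross is in the top-right of the first image and the bottom-right of the second — shapes on opposite sides of the horizontal midline have swapped in a mirror flip.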